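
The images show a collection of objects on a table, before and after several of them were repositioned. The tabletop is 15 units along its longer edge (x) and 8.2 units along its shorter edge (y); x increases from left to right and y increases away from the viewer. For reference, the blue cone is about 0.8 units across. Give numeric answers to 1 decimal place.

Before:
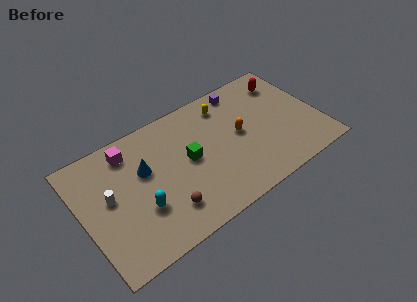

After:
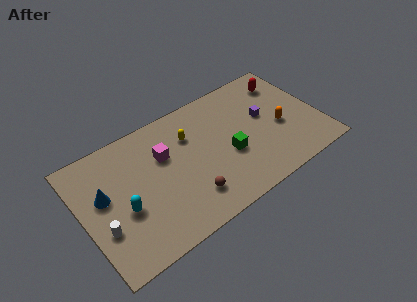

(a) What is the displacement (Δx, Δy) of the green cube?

(2.4, -1.0)

The green cube was at about (6.7, 4.3) and moved to about (9.1, 3.3).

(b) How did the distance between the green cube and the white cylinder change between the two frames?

+3.1

They were about 5.0 units apart before and 8.1 after — 3.1 units further apart.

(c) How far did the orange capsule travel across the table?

2.6

From (10.0, 4.3) to (12.5, 3.5), the orange capsule covered √(2.5² + 0.8²) ≈ 2.6 units.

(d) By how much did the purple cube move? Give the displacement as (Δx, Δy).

(1.0, -2.5)

The purple cube started near (10.7, 7.2) and ended near (11.7, 4.7).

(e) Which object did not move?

the red capsule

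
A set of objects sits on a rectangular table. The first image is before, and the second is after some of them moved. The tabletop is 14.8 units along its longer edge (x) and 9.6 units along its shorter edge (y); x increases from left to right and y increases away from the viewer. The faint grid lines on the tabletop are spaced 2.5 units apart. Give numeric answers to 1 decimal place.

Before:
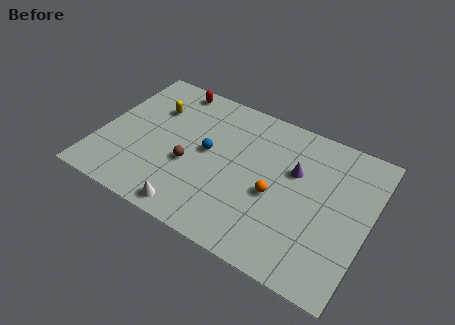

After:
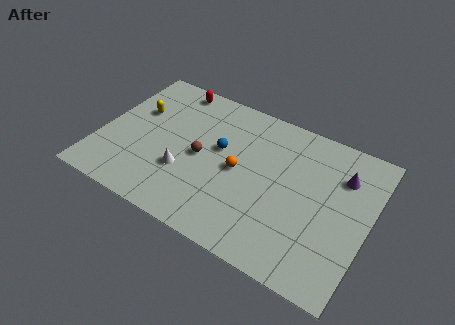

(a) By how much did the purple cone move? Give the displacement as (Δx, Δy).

(2.5, 0.9)

The purple cone was at about (10.6, 6.1) and moved to about (13.1, 7.0).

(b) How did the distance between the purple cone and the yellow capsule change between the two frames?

+3.4

The distance was about 8.0 in the first image and 11.4 in the second, so they moved 3.4 units further apart.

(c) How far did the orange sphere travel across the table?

2.2

From (9.8, 4.1) to (7.7, 4.7), the orange sphere covered √(2.1² + 0.6²) ≈ 2.2 units.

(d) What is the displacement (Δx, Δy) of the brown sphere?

(0.5, 0.8)

From the two frames, the brown sphere sits at roughly (5.1, 3.8) before and (5.6, 4.6) after.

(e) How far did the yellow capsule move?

1.1

The yellow capsule was near (2.6, 6.7) before and (1.7, 6.1) after, so it travelled √(0.9² + 0.6²) ≈ 1.1 units.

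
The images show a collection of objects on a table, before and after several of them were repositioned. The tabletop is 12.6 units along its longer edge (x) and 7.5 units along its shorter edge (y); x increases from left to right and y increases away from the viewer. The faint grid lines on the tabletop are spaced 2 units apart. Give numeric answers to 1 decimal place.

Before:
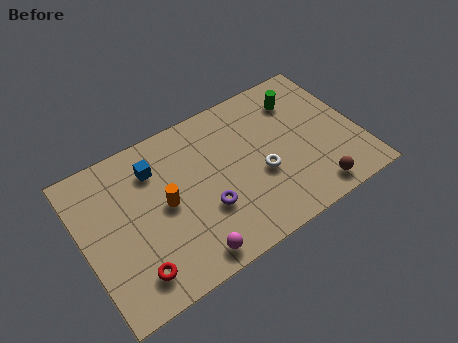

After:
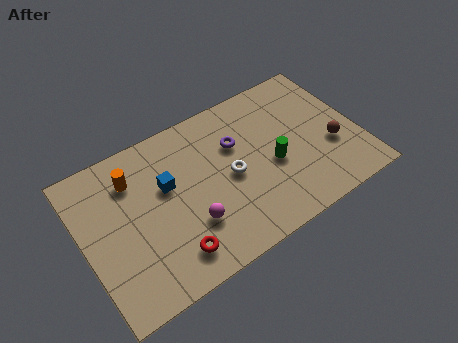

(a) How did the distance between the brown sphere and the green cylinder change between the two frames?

-2.1

The distance was about 4.8 in the first image and 2.7 in the second, so they moved 2.1 units closer together.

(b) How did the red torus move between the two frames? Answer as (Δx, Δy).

(1.7, 0.0)

From the two frames, the red torus sits at roughly (1.9, 1.4) before and (3.6, 1.4) after.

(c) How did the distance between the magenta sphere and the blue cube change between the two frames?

-2.5

Before: roughly 4.9 units apart; after: 2.4. That's 2.5 units closer together.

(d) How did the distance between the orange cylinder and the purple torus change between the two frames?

+2.7

Before: roughly 2.1 units apart; after: 4.8. That's 2.7 units further apart.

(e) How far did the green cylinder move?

3.1

The green cylinder was near (10.3, 5.8) before and (8.6, 3.2) after, so it travelled √(1.7² + 2.6²) ≈ 3.1 units.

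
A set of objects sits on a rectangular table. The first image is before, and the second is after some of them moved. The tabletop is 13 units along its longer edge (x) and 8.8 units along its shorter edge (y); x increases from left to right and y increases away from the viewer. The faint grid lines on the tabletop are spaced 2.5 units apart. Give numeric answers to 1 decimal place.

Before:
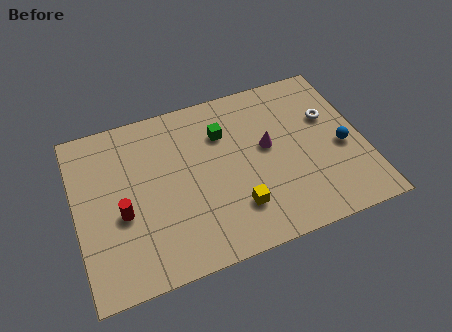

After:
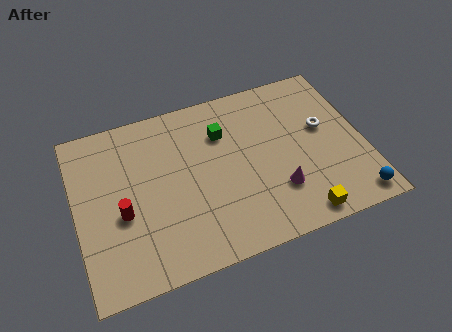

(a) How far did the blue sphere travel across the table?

2.8

The blue sphere moved from about (12.0, 3.8) to (12.2, 1.0), a distance of √(0.2² + 2.8²) ≈ 2.8.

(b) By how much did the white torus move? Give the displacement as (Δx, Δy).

(-0.3, -0.5)

The white torus was at about (11.6, 5.6) and moved to about (11.3, 5.1).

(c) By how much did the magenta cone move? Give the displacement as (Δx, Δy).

(0.2, -2.4)

From the two frames, the magenta cone sits at roughly (8.7, 4.9) before and (8.9, 2.5) after.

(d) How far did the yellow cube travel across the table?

3.0

The yellow cube moved from about (7.0, 2.2) to (9.7, 0.9), a distance of √(2.7² + 1.3²) ≈ 3.0.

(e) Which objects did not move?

the red cylinder and the green cube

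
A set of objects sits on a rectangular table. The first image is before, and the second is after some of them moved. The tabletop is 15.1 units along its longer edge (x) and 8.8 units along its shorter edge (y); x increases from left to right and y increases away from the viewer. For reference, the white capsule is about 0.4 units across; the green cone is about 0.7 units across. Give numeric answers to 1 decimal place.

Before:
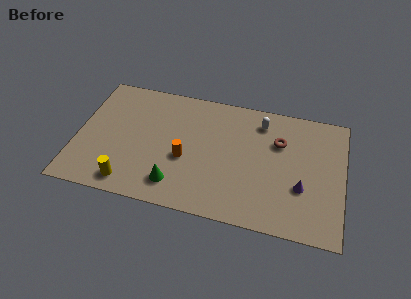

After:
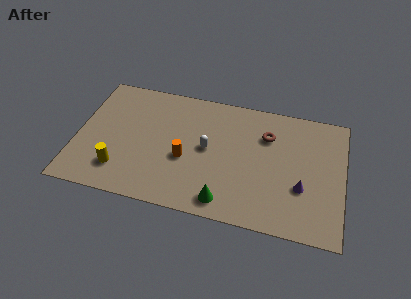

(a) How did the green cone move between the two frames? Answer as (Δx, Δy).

(2.8, -0.5)

The green cone started near (5.8, 1.7) and ended near (8.6, 1.2).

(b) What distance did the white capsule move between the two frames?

3.9

From (10.3, 7.2) to (7.4, 4.6), the white capsule covered √(2.9² + 2.6²) ≈ 3.9 units.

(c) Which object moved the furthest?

the white capsule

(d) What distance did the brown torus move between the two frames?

0.8

The brown torus was near (11.4, 6.0) before and (10.7, 6.3) after, so it travelled √(0.7² + 0.3²) ≈ 0.8 units.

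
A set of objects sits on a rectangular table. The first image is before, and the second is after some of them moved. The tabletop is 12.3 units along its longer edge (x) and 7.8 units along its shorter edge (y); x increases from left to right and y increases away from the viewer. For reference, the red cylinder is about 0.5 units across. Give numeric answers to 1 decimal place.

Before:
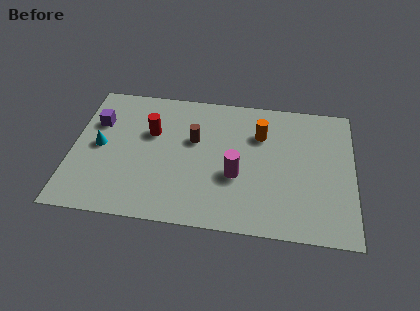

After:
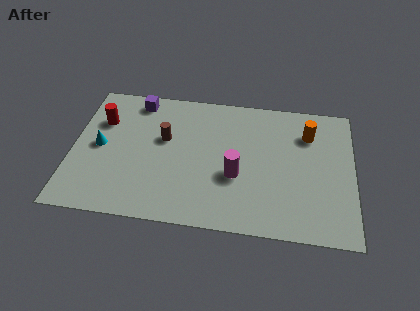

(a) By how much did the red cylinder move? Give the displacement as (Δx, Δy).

(-2.2, 0.4)

The red cylinder started near (3.4, 5.0) and ended near (1.2, 5.4).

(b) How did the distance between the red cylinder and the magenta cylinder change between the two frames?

+2.2

Before: roughly 4.3 units apart; after: 6.5. That's 2.2 units further apart.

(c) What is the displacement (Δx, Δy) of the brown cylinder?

(-1.3, -0.1)

The brown cylinder started near (5.3, 4.8) and ended near (4.0, 4.7).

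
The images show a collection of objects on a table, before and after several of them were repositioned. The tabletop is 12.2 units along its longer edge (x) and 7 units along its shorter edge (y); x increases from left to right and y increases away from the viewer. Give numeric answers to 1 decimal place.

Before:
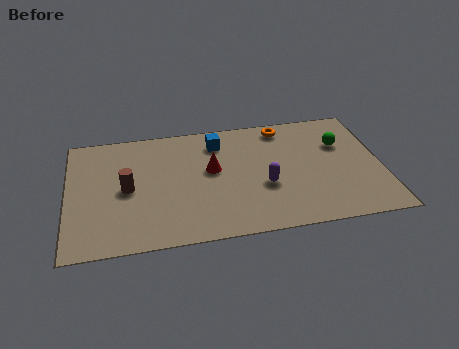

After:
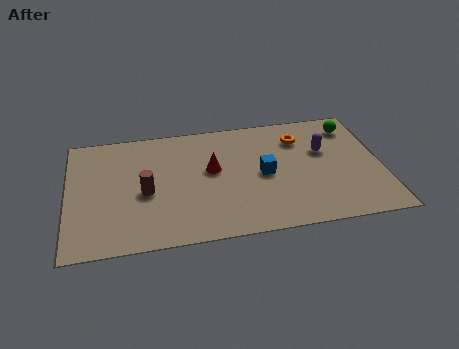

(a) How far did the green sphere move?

1.1

The green sphere moved from about (10.7, 4.7) to (11.2, 5.7), a distance of √(0.5² + 1.0²) ≈ 1.1.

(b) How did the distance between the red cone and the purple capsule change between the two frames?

+2.0

Before: roughly 2.4 units apart; after: 4.4. That's 2.0 units further apart.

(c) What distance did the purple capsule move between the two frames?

2.9

The purple capsule moved from about (7.6, 2.7) to (10.0, 4.4), a distance of √(2.4² + 1.7²) ≈ 2.9.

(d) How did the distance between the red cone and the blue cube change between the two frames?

+0.5

They were about 1.6 units apart before and 2.1 after — 0.5 units further apart.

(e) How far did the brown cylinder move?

0.8

The brown cylinder was near (2.3, 3.4) before and (3.0, 3.1) after, so it travelled √(0.7² + 0.3²) ≈ 0.8 units.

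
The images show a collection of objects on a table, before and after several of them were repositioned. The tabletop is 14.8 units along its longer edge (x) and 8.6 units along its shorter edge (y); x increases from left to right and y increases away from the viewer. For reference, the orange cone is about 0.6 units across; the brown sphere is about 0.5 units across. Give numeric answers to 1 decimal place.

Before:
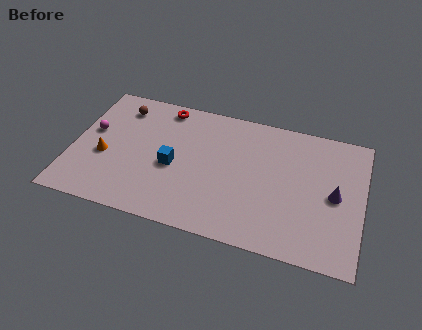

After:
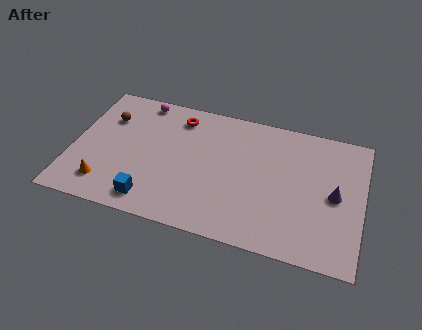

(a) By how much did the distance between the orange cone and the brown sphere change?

+0.9

They were about 3.5 units apart before and 4.4 after — 0.9 units further apart.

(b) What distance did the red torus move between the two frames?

0.9

From (4.4, 7.6) to (5.2, 7.1), the red torus covered √(0.8² + 0.5²) ≈ 0.9 units.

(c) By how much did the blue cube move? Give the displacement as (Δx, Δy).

(-0.9, -2.5)

The blue cube started near (5.2, 3.8) and ended near (4.3, 1.3).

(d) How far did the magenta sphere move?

3.5

The magenta sphere moved from about (0.9, 5.0) to (3.2, 7.7), a distance of √(2.3² + 2.7²) ≈ 3.5.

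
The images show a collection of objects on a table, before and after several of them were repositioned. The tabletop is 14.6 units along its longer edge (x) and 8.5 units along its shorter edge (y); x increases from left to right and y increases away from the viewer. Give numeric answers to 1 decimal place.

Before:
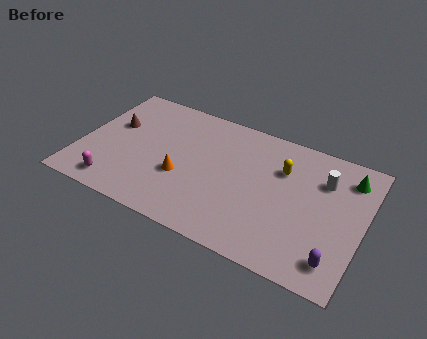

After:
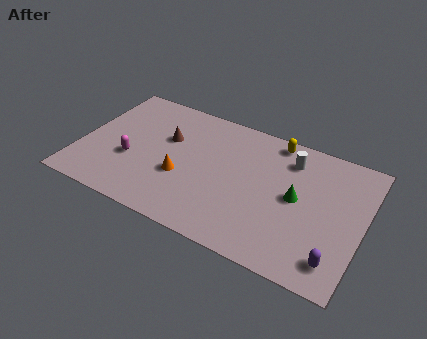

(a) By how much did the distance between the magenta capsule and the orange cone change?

-1.1

They were about 3.8 units apart before and 2.7 after — 1.1 units closer together.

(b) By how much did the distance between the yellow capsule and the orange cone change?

+0.6

They were about 5.6 units apart before and 6.2 after — 0.6 units further apart.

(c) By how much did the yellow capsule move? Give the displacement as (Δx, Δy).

(-0.6, 1.7)

The yellow capsule was at about (10.3, 5.9) and moved to about (9.7, 7.6).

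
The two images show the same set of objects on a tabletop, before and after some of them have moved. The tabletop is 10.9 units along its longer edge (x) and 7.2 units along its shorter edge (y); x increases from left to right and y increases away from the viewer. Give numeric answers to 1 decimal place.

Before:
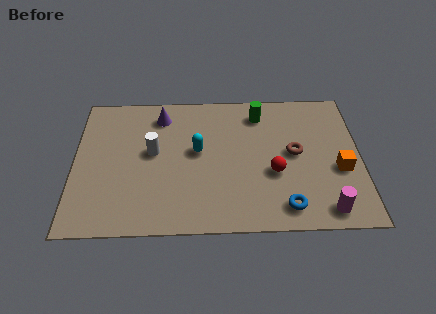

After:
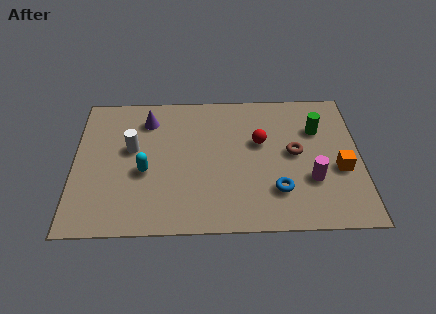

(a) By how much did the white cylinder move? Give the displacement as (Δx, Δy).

(-0.8, 0.2)

From the two frames, the white cylinder sits at roughly (3.0, 4.0) before and (2.2, 4.2) after.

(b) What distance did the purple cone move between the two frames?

0.5

From (3.3, 5.9) to (2.8, 5.7), the purple cone covered √(0.5² + 0.2²) ≈ 0.5 units.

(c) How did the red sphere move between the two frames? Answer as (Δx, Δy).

(-0.5, 1.6)

From the two frames, the red sphere sits at roughly (7.6, 2.8) before and (7.1, 4.4) after.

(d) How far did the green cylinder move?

2.4

From (7.1, 5.9) to (9.3, 5.0), the green cylinder covered √(2.2² + 0.9²) ≈ 2.4 units.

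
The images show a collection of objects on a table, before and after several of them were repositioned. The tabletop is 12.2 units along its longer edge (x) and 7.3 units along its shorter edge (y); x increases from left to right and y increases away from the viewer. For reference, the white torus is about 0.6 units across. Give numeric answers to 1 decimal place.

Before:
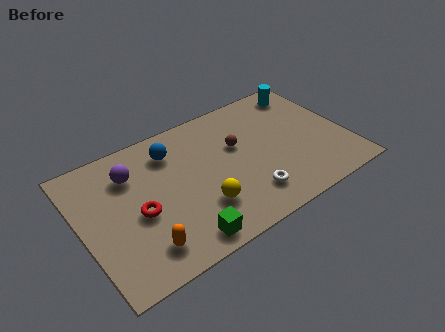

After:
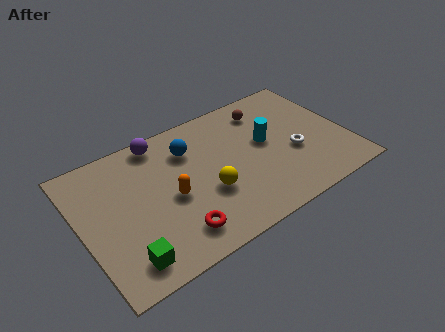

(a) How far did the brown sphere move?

2.1

The brown sphere was near (7.3, 4.5) before and (8.9, 5.9) after, so it travelled √(1.6² + 1.4²) ≈ 2.1 units.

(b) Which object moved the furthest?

the cyan cylinder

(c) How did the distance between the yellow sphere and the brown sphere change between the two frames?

+1.4

Before: roughly 3.2 units apart; after: 4.6. That's 1.4 units further apart.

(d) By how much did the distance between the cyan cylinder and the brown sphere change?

-2.2

Before: roughly 4.0 units apart; after: 1.8. That's 2.2 units closer together.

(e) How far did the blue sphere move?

0.9

From (4.4, 5.7) to (5.2, 5.4), the blue sphere covered √(0.8² + 0.3²) ≈ 0.9 units.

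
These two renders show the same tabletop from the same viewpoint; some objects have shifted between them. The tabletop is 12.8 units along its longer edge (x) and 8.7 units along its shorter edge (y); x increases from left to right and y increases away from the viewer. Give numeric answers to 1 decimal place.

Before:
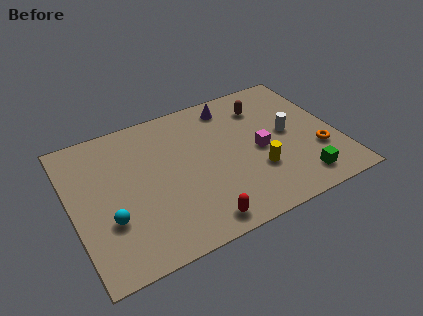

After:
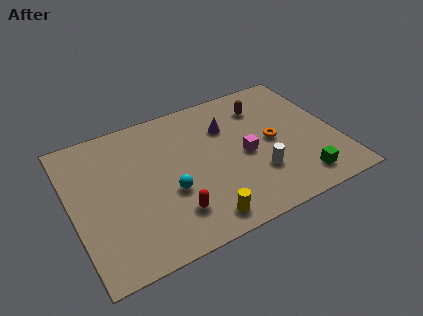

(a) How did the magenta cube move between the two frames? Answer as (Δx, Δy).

(-0.7, 0.0)

The magenta cube was at about (9.0, 4.0) and moved to about (8.3, 4.0).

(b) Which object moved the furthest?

the yellow cylinder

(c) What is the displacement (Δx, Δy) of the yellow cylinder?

(-3.0, -1.7)

The yellow cylinder was at about (8.7, 2.8) and moved to about (5.7, 1.1).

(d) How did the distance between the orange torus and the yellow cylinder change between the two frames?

+2.1

The distance was about 3.0 in the first image and 5.1 in the second, so they moved 2.1 units further apart.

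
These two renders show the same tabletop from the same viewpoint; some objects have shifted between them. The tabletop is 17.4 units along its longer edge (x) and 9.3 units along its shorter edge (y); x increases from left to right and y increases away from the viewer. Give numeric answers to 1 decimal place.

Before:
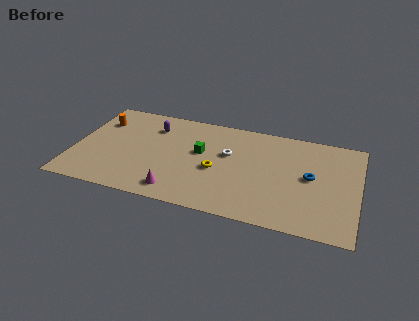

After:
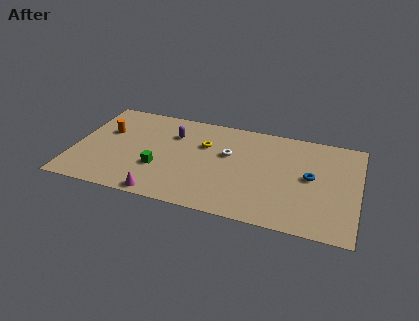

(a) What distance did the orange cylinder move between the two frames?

1.0

The orange cylinder moved from about (1.3, 6.8) to (1.8, 5.9), a distance of √(0.5² + 0.9²) ≈ 1.0.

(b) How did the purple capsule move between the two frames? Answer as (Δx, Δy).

(1.3, -0.4)

The purple capsule started near (4.6, 7.1) and ended near (5.9, 6.7).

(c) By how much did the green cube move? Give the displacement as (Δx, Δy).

(-2.4, -2.2)

The green cube was at about (7.7, 5.4) and moved to about (5.3, 3.2).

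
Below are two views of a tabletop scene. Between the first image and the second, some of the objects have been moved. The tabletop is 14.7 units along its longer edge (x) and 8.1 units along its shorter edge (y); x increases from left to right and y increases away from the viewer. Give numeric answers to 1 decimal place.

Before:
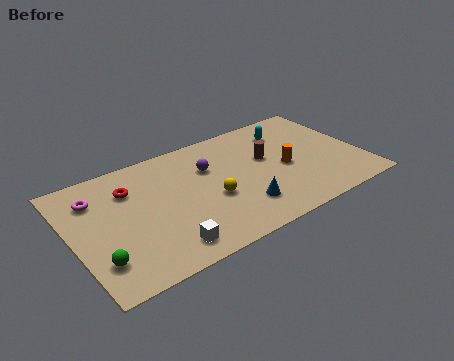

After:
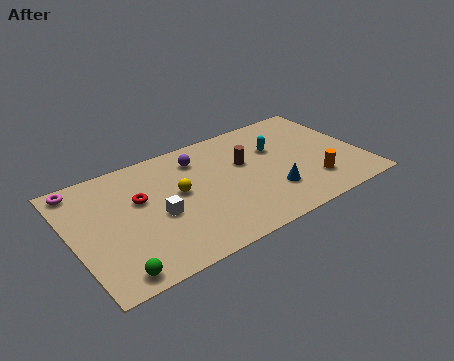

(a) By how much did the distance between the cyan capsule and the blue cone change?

-2.3

Before: roughly 5.4 units apart; after: 3.1. That's 2.3 units closer together.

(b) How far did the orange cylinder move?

2.0

From (10.8, 3.7) to (11.9, 2.0), the orange cylinder covered √(1.1² + 1.7²) ≈ 2.0 units.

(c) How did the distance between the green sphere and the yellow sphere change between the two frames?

-0.8

Before: roughly 6.0 units apart; after: 5.2. That's 0.8 units closer together.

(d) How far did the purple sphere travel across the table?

1.0

The purple sphere was near (7.1, 5.5) before and (6.7, 6.4) after, so it travelled √(0.4² + 0.9²) ≈ 1.0 units.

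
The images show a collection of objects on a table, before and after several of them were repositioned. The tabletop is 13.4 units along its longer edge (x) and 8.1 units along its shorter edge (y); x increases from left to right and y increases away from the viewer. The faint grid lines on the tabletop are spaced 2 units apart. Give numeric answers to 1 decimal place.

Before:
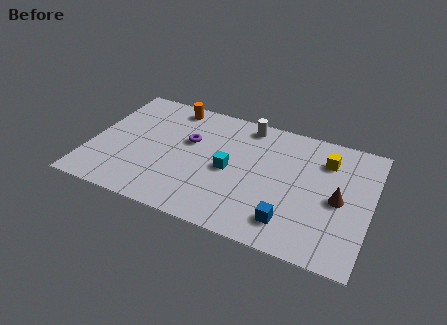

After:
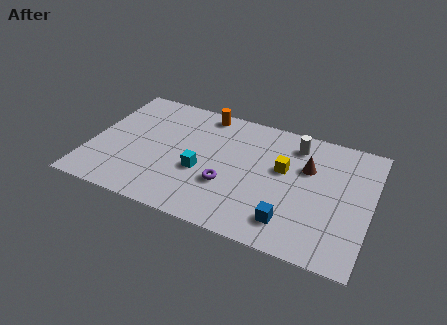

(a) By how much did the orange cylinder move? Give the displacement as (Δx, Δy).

(1.6, 0.1)

The orange cylinder was at about (3.5, 7.1) and moved to about (5.1, 7.2).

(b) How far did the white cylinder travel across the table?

2.5

The white cylinder moved from about (7.2, 7.1) to (9.6, 6.6), a distance of √(2.4² + 0.5²) ≈ 2.5.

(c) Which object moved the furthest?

the purple torus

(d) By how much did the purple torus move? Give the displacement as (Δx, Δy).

(2.1, -2.2)

From the two frames, the purple torus sits at roughly (4.6, 5.0) before and (6.7, 2.8) after.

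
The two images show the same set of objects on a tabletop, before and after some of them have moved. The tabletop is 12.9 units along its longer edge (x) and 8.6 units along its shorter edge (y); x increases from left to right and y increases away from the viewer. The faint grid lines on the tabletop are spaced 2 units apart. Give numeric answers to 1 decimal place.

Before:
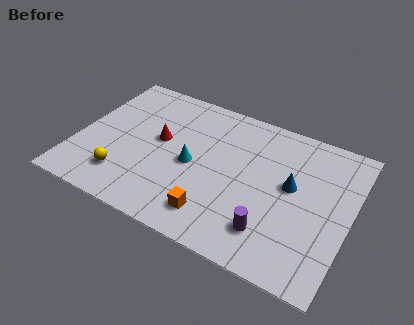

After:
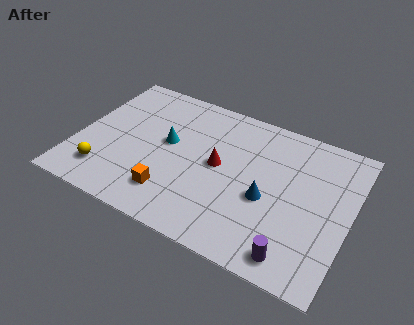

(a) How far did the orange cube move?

2.1

The orange cube moved from about (6.9, 1.6) to (4.8, 1.9), a distance of √(2.1² + 0.3²) ≈ 2.1.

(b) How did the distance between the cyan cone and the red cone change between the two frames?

+0.6

Before: roughly 1.9 units apart; after: 2.5. That's 0.6 units further apart.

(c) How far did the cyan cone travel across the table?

1.5

From (5.5, 4.0) to (4.2, 4.8), the cyan cone covered √(1.3² + 0.8²) ≈ 1.5 units.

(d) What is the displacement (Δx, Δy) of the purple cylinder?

(1.2, -0.8)

The purple cylinder was at about (9.5, 1.9) and moved to about (10.7, 1.1).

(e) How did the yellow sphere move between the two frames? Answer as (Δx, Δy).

(-0.9, -0.1)

The yellow sphere was at about (2.5, 1.9) and moved to about (1.6, 1.8).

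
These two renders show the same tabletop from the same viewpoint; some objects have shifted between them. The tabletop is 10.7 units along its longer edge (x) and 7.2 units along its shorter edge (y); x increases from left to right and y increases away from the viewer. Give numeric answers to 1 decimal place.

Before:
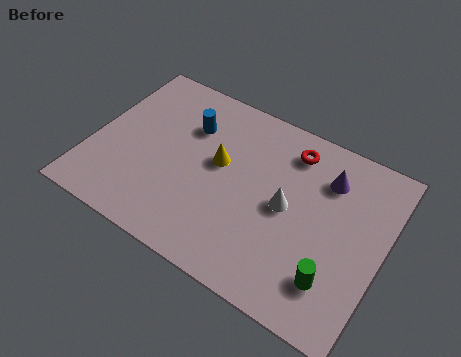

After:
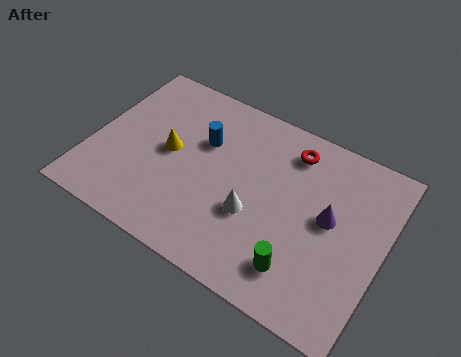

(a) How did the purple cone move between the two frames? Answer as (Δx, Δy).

(0.3, -1.5)

From the two frames, the purple cone sits at roughly (8.4, 5.4) before and (8.7, 3.9) after.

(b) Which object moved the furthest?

the yellow cone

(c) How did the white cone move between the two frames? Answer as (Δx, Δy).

(-1.1, -0.9)

The white cone started near (7.2, 3.6) and ended near (6.1, 2.7).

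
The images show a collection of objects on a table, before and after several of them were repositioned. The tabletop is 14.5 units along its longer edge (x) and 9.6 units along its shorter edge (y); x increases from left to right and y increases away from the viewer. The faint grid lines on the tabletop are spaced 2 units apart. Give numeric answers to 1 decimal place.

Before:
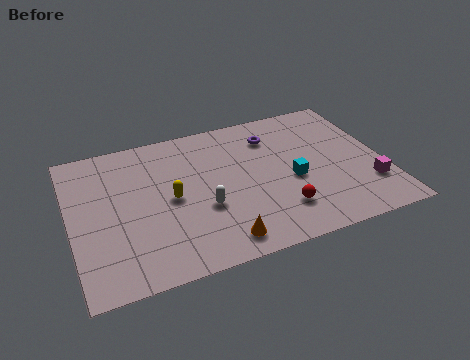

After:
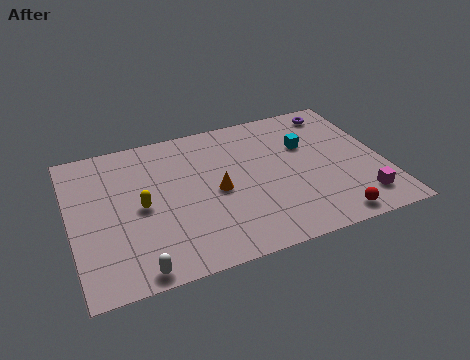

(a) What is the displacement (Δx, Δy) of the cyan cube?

(0.9, 2.2)

The cyan cube was at about (10.2, 4.1) and moved to about (11.1, 6.3).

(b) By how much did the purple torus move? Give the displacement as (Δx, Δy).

(3.2, 0.9)

From the two frames, the purple torus sits at roughly (9.6, 7.4) before and (12.8, 8.3) after.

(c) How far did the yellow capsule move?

1.4

From (4.6, 4.7) to (3.2, 4.6), the yellow capsule covered √(1.4² + 0.1²) ≈ 1.4 units.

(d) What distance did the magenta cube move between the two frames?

0.9

The magenta cube moved from about (13.6, 2.6) to (13.1, 1.8), a distance of √(0.5² + 0.8²) ≈ 0.9.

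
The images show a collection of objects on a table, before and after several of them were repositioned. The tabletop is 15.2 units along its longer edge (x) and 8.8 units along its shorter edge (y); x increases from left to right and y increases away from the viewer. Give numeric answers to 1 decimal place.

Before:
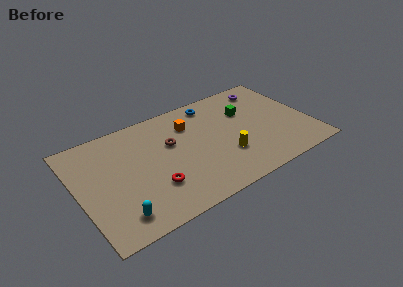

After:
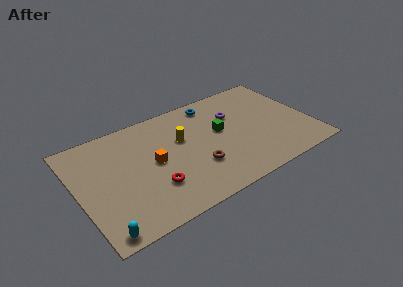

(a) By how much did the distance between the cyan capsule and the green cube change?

-0.8

The distance was about 10.2 in the first image and 9.4 in the second, so they moved 0.8 units closer together.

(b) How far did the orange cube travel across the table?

3.4

The orange cube was near (7.6, 6.5) before and (4.9, 4.5) after, so it travelled √(2.7² + 2.0²) ≈ 3.4 units.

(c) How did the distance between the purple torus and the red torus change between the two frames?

-2.9

They were about 9.7 units apart before and 6.8 after — 2.9 units closer together.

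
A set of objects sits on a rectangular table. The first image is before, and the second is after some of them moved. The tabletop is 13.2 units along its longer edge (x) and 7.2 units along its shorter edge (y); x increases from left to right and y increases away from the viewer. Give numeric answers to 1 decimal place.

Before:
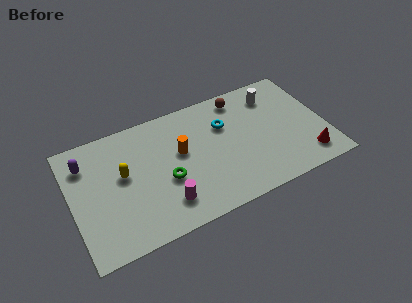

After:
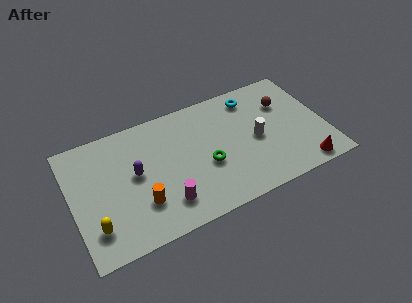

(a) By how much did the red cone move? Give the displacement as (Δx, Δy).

(-0.3, -0.5)

The red cone started near (12.0, 1.3) and ended near (11.7, 0.8).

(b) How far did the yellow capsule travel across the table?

2.9

The yellow capsule moved from about (2.7, 4.1) to (1.0, 1.7), a distance of √(1.7² + 2.4²) ≈ 2.9.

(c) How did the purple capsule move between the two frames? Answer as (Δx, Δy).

(2.4, -1.6)

From the two frames, the purple capsule sits at roughly (0.9, 5.5) before and (3.3, 3.9) after.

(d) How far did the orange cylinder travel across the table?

3.1

The orange cylinder moved from about (5.7, 4.2) to (3.4, 2.1), a distance of √(2.3² + 2.1²) ≈ 3.1.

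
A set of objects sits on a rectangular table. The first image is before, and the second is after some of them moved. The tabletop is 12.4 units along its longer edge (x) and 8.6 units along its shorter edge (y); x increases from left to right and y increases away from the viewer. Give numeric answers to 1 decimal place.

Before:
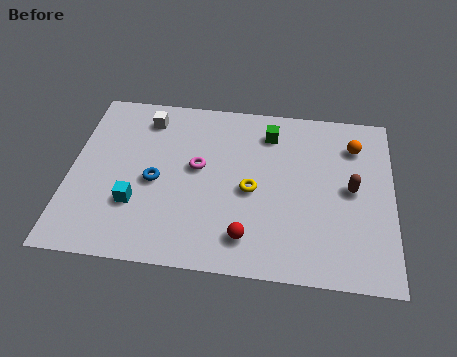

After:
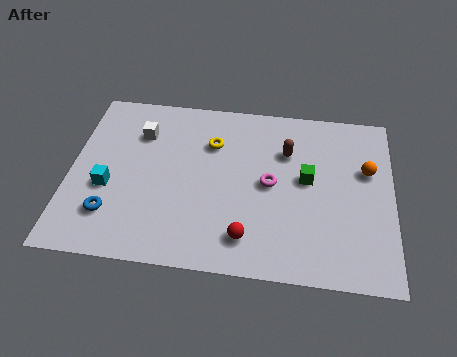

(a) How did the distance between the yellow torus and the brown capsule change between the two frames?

-0.9

They were about 3.8 units apart before and 2.9 after — 0.9 units closer together.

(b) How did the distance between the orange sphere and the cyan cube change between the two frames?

+0.9

The distance was about 9.2 in the first image and 10.1 in the second, so they moved 0.9 units further apart.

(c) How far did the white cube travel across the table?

0.8

The white cube moved from about (2.8, 7.1) to (2.6, 6.3), a distance of √(0.2² + 0.8²) ≈ 0.8.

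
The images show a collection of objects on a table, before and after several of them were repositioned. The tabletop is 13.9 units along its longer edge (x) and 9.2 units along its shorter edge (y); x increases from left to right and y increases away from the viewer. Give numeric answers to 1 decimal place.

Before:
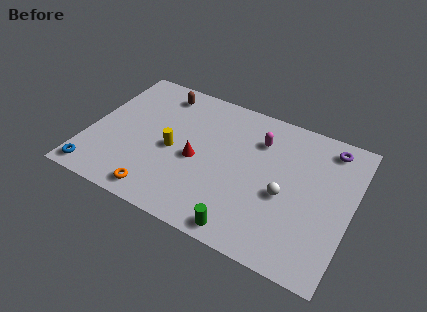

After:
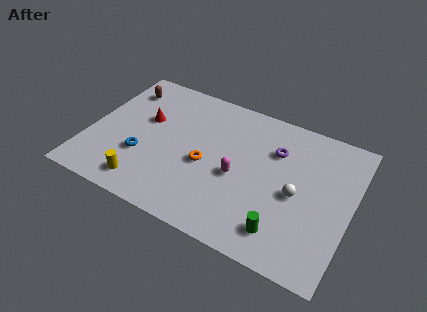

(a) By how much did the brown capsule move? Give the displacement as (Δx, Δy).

(-2.0, -0.5)

The brown capsule was at about (3.3, 7.8) and moved to about (1.3, 7.3).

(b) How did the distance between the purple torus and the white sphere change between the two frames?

-1.7

They were about 4.4 units apart before and 2.7 after — 1.7 units closer together.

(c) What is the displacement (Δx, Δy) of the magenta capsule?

(-0.8, -2.8)

The magenta capsule was at about (8.8, 6.8) and moved to about (8.0, 4.0).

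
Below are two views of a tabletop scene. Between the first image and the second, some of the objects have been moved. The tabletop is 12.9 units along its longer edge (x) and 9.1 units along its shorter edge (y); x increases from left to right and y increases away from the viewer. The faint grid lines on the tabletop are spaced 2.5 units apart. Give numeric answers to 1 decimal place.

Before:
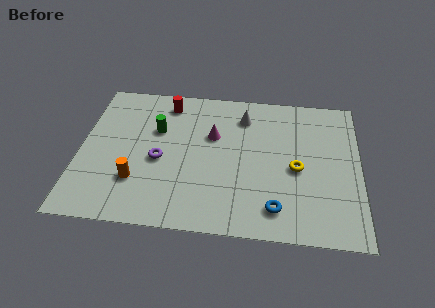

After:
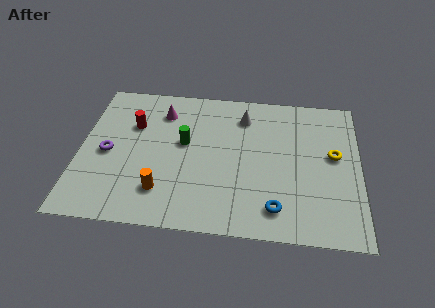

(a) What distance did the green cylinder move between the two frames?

1.5

The green cylinder moved from about (3.5, 5.9) to (4.8, 5.2), a distance of √(1.3² + 0.7²) ≈ 1.5.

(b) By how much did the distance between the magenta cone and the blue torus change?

+2.5

They were about 5.2 units apart before and 7.7 after — 2.5 units further apart.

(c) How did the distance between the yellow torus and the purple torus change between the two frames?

+4.1

The distance was about 6.3 in the first image and 10.4 in the second, so they moved 4.1 units further apart.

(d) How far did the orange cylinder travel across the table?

1.3

The orange cylinder was near (2.7, 2.6) before and (3.9, 2.1) after, so it travelled √(1.2² + 0.5²) ≈ 1.3 units.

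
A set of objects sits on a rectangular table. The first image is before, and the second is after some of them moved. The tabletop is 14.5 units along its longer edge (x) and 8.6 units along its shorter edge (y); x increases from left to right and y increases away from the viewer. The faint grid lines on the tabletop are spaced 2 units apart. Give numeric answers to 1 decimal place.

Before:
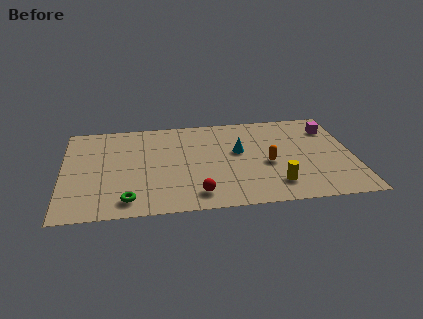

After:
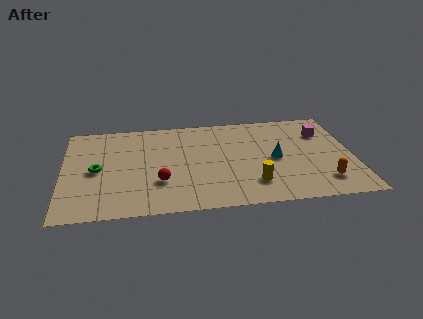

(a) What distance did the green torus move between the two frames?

3.2

The green torus was near (3.2, 1.3) before and (1.7, 4.1) after, so it travelled √(1.5² + 2.8²) ≈ 3.2 units.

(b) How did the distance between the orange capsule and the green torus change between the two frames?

+4.0

The distance was about 7.4 in the first image and 11.4 in the second, so they moved 4.0 units further apart.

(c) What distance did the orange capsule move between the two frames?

3.3

The orange capsule was near (10.2, 3.7) before and (12.9, 1.8) after, so it travelled √(2.7² + 1.9²) ≈ 3.3 units.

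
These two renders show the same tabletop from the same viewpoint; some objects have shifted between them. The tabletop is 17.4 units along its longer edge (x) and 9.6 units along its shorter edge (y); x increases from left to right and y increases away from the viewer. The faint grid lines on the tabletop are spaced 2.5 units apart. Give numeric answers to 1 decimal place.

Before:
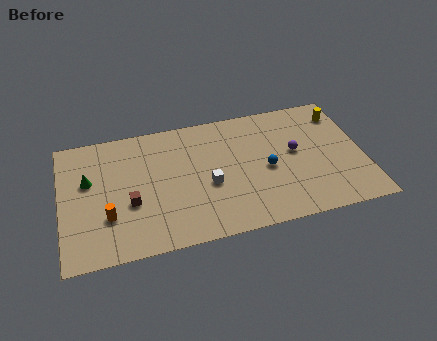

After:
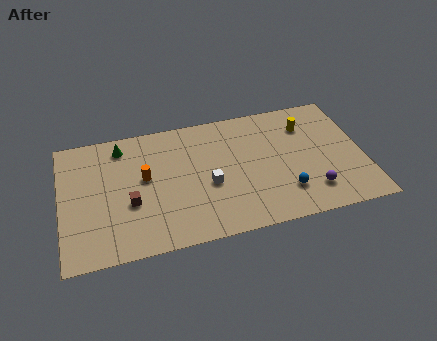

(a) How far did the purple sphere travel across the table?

3.3

The purple sphere moved from about (13.5, 5.3) to (14.2, 2.1), a distance of √(0.7² + 3.2²) ≈ 3.3.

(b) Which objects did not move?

the brown cube and the white cube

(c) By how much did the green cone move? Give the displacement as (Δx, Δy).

(2.0, 2.2)

From the two frames, the green cone sits at roughly (1.6, 5.9) before and (3.6, 8.1) after.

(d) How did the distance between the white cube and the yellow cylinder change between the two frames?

-2.1

Before: roughly 8.8 units apart; after: 6.7. That's 2.1 units closer together.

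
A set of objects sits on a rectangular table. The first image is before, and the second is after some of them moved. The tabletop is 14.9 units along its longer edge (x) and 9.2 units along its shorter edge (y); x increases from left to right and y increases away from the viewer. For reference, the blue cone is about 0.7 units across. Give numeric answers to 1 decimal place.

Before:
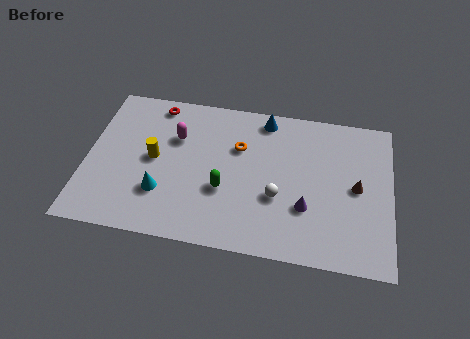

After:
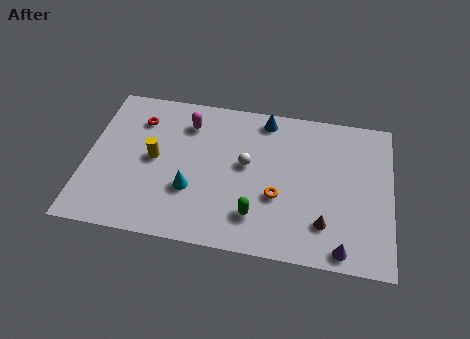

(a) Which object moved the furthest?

the orange torus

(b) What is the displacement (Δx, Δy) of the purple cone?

(1.8, -2.1)

The purple cone was at about (10.8, 3.0) and moved to about (12.6, 0.9).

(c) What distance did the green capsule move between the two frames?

2.1

The green capsule moved from about (6.8, 3.4) to (8.4, 2.1), a distance of √(1.6² + 1.3²) ≈ 2.1.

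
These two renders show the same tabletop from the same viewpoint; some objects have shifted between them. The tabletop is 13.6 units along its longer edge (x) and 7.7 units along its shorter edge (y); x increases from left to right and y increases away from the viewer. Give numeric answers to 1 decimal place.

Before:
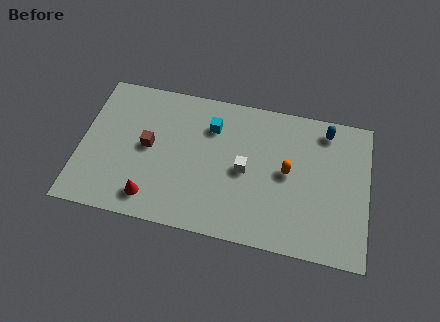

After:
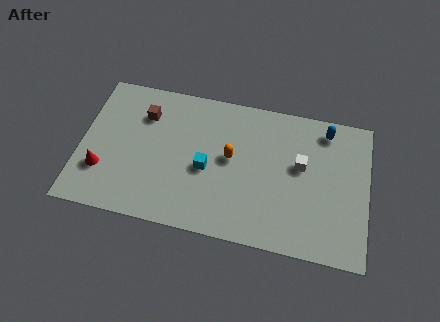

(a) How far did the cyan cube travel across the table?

2.3

From (6.1, 5.7) to (6.0, 3.4), the cyan cube covered √(0.1² + 2.3²) ≈ 2.3 units.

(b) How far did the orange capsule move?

2.7

From (9.8, 4.0) to (7.1, 4.2), the orange capsule covered √(2.7² + 0.2²) ≈ 2.7 units.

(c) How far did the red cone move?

2.6

From (3.5, 1.3) to (1.1, 2.3), the red cone covered √(2.4² + 1.0²) ≈ 2.6 units.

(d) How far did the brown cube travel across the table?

1.7

From (3.2, 4.0) to (2.9, 5.7), the brown cube covered √(0.3² + 1.7²) ≈ 1.7 units.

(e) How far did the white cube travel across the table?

2.7

The white cube moved from about (7.8, 3.7) to (10.4, 4.5), a distance of √(2.6² + 0.8²) ≈ 2.7.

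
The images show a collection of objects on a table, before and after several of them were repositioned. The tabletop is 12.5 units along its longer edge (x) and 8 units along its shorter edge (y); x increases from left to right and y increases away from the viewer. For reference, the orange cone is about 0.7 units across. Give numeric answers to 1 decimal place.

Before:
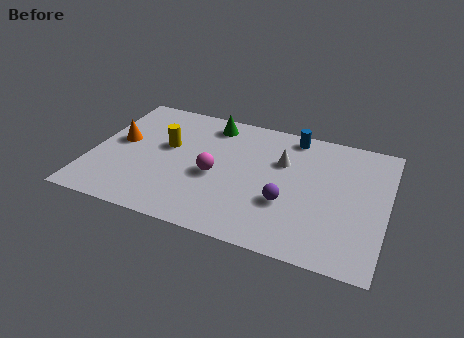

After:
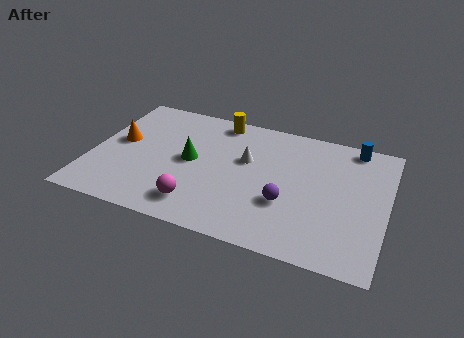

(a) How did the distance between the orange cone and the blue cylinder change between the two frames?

+2.5

The distance was about 7.7 in the first image and 10.2 in the second, so they moved 2.5 units further apart.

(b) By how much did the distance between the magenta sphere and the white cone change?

+0.6

The distance was about 3.2 in the first image and 3.8 in the second, so they moved 0.6 units further apart.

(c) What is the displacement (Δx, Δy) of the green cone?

(-0.6, -2.7)

The green cone was at about (4.8, 6.8) and moved to about (4.2, 4.1).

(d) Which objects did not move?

the orange cone and the purple sphere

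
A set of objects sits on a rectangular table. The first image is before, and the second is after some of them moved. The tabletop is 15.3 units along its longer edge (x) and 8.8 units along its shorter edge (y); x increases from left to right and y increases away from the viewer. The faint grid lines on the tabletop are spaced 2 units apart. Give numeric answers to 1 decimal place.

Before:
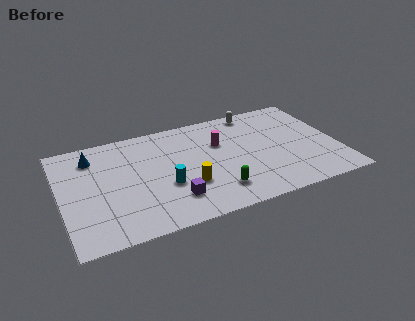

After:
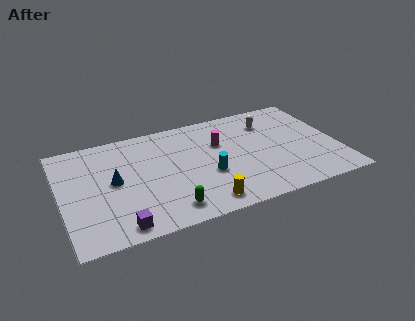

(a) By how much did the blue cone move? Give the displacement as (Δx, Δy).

(1.0, -2.4)

From the two frames, the blue cone sits at roughly (1.9, 7.0) before and (2.9, 4.6) after.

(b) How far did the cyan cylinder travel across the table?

2.4

From (5.6, 3.3) to (8.0, 3.4), the cyan cylinder covered √(2.4² + 0.1²) ≈ 2.4 units.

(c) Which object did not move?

the magenta cylinder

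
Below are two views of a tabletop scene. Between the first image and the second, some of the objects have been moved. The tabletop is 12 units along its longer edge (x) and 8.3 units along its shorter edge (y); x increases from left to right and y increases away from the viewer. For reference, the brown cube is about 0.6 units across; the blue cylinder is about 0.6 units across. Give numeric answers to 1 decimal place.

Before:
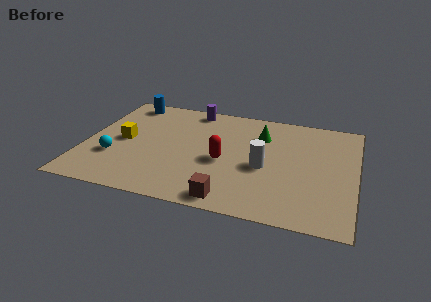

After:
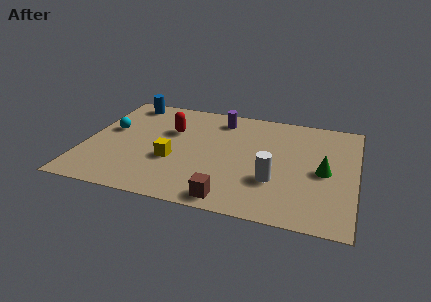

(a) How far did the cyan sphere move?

2.1

The cyan sphere moved from about (1.4, 2.7) to (1.0, 4.8), a distance of √(0.4² + 2.1²) ≈ 2.1.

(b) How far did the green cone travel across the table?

3.6

The green cone was near (7.7, 6.0) before and (10.6, 3.9) after, so it travelled √(2.9² + 2.1²) ≈ 3.6 units.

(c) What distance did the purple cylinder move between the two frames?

1.4

The purple cylinder moved from about (4.5, 7.4) to (5.8, 6.9), a distance of √(1.3² + 0.5²) ≈ 1.4.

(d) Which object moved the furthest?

the green cone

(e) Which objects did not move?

the brown cube and the blue cylinder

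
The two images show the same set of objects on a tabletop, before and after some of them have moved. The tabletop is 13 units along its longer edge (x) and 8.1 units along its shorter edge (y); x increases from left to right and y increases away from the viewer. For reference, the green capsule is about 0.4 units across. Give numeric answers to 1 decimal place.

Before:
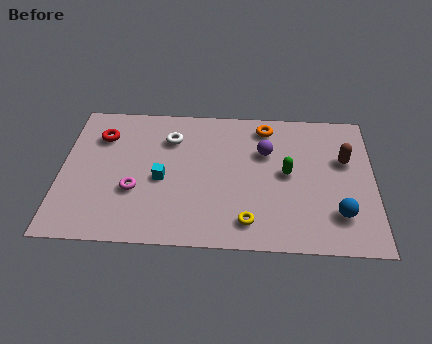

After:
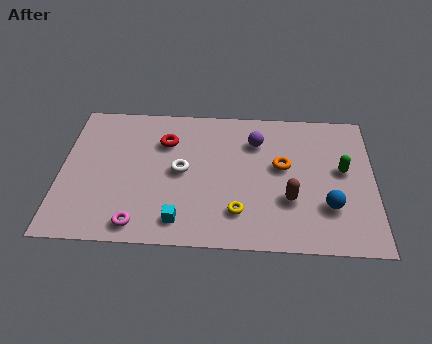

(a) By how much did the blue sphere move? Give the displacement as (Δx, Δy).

(-0.4, 0.4)

From the two frames, the blue sphere sits at roughly (11.5, 2.0) before and (11.1, 2.4) after.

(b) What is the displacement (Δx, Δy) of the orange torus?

(0.7, -2.3)

From the two frames, the orange torus sits at roughly (8.5, 6.9) before and (9.2, 4.6) after.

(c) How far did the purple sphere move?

0.7

The purple sphere was near (8.5, 5.4) before and (8.1, 6.0) after, so it travelled √(0.4² + 0.6²) ≈ 0.7 units.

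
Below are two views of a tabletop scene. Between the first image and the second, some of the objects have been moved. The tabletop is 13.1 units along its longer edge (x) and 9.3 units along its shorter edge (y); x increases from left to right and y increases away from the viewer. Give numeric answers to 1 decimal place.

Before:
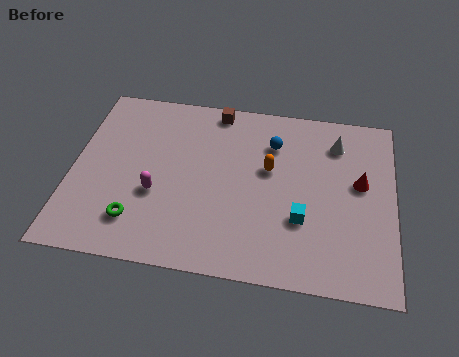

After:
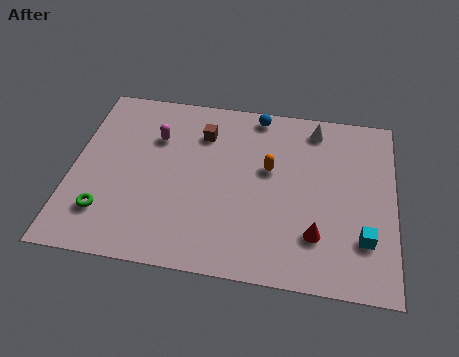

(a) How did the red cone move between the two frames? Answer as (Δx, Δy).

(-1.7, -2.9)

The red cone started near (11.7, 5.3) and ended near (10.0, 2.4).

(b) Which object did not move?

the orange capsule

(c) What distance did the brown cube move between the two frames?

1.5

The brown cube moved from about (5.7, 8.4) to (5.2, 7.0), a distance of √(0.5² + 1.4²) ≈ 1.5.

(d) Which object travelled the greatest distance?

the red cone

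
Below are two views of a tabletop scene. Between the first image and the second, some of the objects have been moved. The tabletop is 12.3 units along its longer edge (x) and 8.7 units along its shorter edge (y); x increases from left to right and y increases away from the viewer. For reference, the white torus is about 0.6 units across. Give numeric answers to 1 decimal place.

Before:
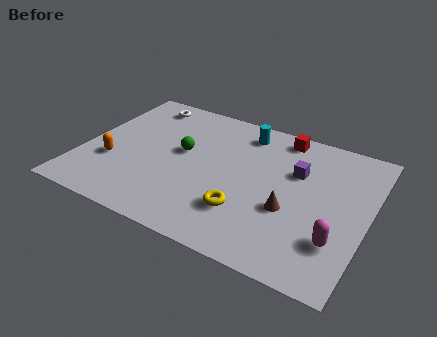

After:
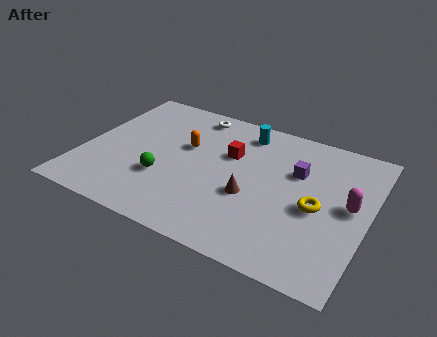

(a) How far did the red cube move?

2.9

The red cube was near (8.2, 7.7) before and (6.2, 5.6) after, so it travelled √(2.0² + 2.1²) ≈ 2.9 units.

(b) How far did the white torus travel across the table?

2.3

From (2.0, 7.5) to (4.3, 7.6), the white torus covered √(2.3² + 0.1²) ≈ 2.3 units.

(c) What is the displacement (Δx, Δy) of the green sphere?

(-0.5, -2.0)

The green sphere started near (4.2, 4.9) and ended near (3.7, 2.9).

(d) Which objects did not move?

the purple cube and the cyan cylinder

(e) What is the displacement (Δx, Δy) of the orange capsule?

(2.9, 2.3)

The orange capsule started near (1.4, 3.0) and ended near (4.3, 5.3).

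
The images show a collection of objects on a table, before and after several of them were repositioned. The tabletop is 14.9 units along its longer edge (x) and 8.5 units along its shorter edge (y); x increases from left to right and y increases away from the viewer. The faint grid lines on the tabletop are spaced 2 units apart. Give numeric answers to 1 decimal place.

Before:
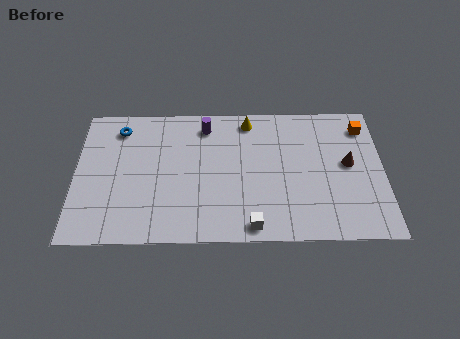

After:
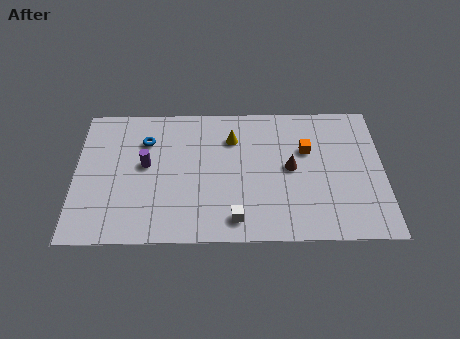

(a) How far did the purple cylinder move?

3.8

The purple cylinder was near (6.3, 7.1) before and (3.4, 4.7) after, so it travelled √(2.9² + 2.4²) ≈ 3.8 units.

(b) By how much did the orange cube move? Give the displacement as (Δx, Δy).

(-2.8, -1.4)

The orange cube was at about (14.0, 6.9) and moved to about (11.2, 5.5).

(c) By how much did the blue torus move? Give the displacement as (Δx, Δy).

(1.3, -0.8)

The blue torus started near (2.1, 7.0) and ended near (3.4, 6.2).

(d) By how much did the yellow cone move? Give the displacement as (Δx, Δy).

(-0.8, -1.1)

The yellow cone was at about (8.4, 7.4) and moved to about (7.6, 6.3).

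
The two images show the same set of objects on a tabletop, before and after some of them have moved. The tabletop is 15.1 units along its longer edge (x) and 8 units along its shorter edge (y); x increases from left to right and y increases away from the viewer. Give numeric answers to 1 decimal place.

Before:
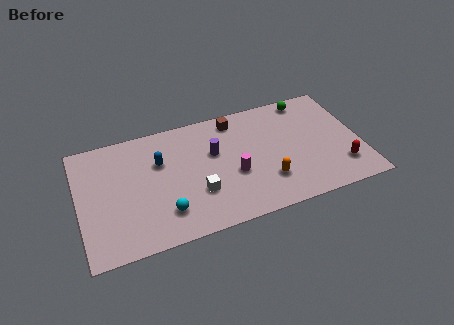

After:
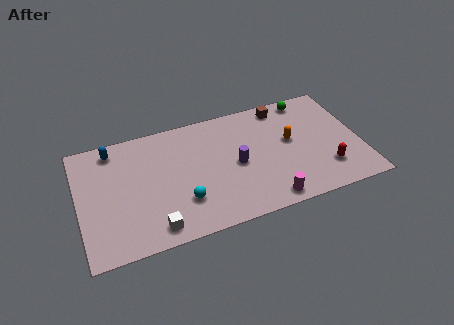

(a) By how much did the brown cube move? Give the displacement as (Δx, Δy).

(2.6, 0.1)

From the two frames, the brown cube sits at roughly (8.6, 6.9) before and (11.2, 7.0) after.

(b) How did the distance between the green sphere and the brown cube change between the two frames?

-2.6

They were about 4.0 units apart before and 1.4 after — 2.6 units closer together.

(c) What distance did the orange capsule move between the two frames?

2.7

The orange capsule was near (9.9, 2.2) before and (11.4, 4.5) after, so it travelled √(1.5² + 2.3²) ≈ 2.7 units.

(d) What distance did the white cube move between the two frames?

2.8

The white cube was near (6.2, 2.6) before and (3.8, 1.1) after, so it travelled √(2.4² + 1.5²) ≈ 2.8 units.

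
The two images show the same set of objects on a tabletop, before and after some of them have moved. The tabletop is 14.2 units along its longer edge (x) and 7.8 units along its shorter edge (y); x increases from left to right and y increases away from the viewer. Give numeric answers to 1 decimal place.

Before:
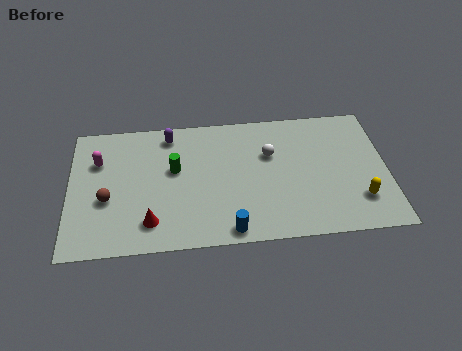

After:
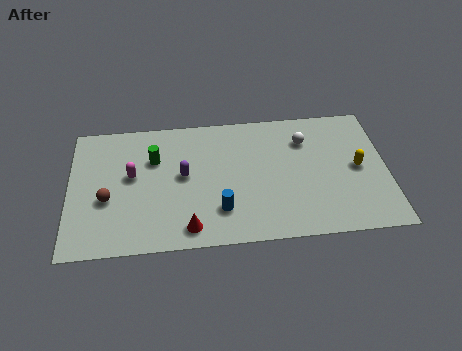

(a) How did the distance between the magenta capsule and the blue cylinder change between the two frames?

-2.8

Before: roughly 7.4 units apart; after: 4.6. That's 2.8 units closer together.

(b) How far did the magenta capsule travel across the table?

1.8

The magenta capsule was near (1.3, 5.4) before and (2.8, 4.4) after, so it travelled √(1.5² + 1.0²) ≈ 1.8 units.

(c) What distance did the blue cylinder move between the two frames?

1.3

From (7.1, 0.8) to (6.7, 2.0), the blue cylinder covered √(0.4² + 1.2²) ≈ 1.3 units.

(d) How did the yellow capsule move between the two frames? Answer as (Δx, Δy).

(0.0, 1.9)

From the two frames, the yellow capsule sits at roughly (12.9, 2.0) before and (12.9, 3.9) after.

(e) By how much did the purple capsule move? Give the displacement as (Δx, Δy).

(0.6, -2.5)

From the two frames, the purple capsule sits at roughly (4.5, 6.7) before and (5.1, 4.2) after.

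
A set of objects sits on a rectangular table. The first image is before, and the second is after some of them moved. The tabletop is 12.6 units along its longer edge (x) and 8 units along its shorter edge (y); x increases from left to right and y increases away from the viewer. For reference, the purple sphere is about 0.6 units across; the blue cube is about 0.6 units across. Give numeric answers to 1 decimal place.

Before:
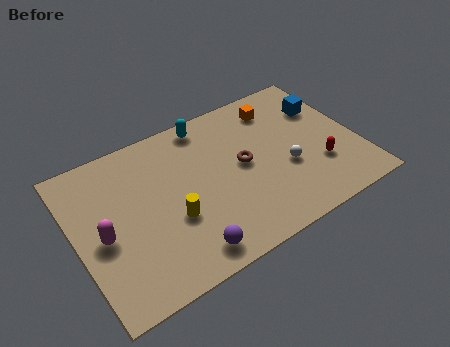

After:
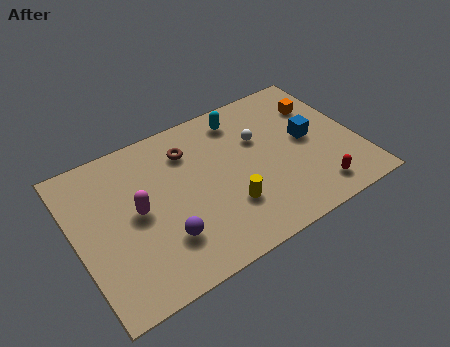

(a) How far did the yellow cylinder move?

2.5

The yellow cylinder was near (4.1, 3.0) before and (6.5, 2.4) after, so it travelled √(2.4² + 0.6²) ≈ 2.5 units.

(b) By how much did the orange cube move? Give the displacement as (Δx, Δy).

(1.8, -0.7)

The orange cube started near (9.5, 6.5) and ended near (11.3, 5.8).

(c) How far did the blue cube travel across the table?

1.7

The blue cube moved from about (11.5, 5.6) to (10.5, 4.2), a distance of √(1.0² + 1.4²) ≈ 1.7.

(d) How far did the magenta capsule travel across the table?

1.7

The magenta capsule was near (1.1, 3.6) before and (2.7, 4.1) after, so it travelled √(1.6² + 0.5²) ≈ 1.7 units.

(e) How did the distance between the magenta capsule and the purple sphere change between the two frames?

-2.0

They were about 4.1 units apart before and 2.1 after — 2.0 units closer together.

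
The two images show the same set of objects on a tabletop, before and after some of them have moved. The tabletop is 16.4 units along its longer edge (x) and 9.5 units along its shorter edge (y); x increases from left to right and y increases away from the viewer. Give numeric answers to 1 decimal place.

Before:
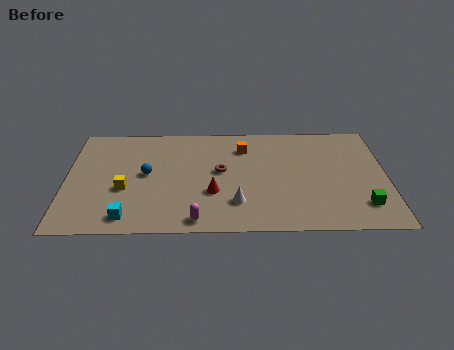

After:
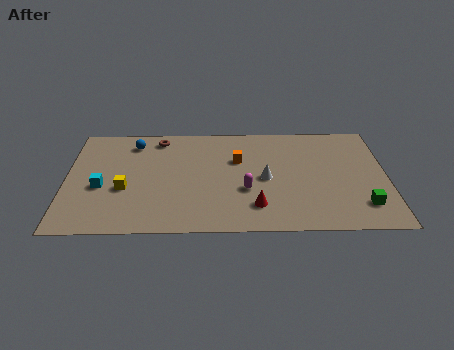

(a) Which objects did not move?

the yellow cube and the green cube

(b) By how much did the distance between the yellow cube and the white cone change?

+1.4

They were about 5.8 units apart before and 7.2 after — 1.4 units further apart.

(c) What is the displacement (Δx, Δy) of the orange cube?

(-0.3, -1.1)

The orange cube started near (9.1, 7.3) and ended near (8.8, 6.2).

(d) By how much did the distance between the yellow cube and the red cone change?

+2.4

Before: roughly 4.5 units apart; after: 6.9. That's 2.4 units further apart.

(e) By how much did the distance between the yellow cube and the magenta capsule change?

+1.6

They were about 4.6 units apart before and 6.2 after — 1.6 units further apart.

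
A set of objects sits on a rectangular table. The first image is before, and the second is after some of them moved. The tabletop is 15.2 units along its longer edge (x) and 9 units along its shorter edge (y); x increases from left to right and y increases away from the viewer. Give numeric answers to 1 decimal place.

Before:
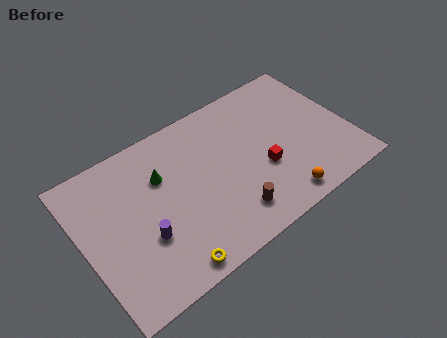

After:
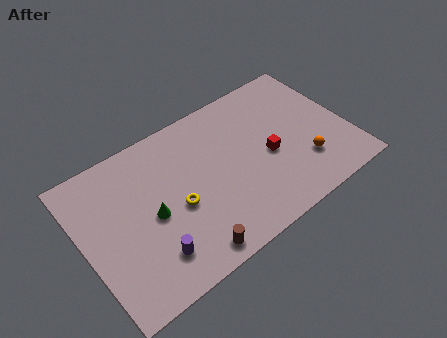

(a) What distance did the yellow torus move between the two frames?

3.2

From (4.1, 0.9) to (5.2, 3.9), the yellow torus covered √(1.1² + 3.0²) ≈ 3.2 units.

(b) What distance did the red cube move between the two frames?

0.8

The red cube was near (10.1, 3.4) before and (10.6, 4.0) after, so it travelled √(0.5² + 0.6²) ≈ 0.8 units.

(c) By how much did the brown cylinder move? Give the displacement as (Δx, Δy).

(-2.6, -0.8)

From the two frames, the brown cylinder sits at roughly (7.9, 1.8) before and (5.3, 1.0) after.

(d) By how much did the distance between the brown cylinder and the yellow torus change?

-1.0

Before: roughly 3.9 units apart; after: 2.9. That's 1.0 units closer together.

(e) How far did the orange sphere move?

2.3

The orange sphere moved from about (10.6, 1.1) to (12.4, 2.5), a distance of √(1.8² + 1.4²) ≈ 2.3.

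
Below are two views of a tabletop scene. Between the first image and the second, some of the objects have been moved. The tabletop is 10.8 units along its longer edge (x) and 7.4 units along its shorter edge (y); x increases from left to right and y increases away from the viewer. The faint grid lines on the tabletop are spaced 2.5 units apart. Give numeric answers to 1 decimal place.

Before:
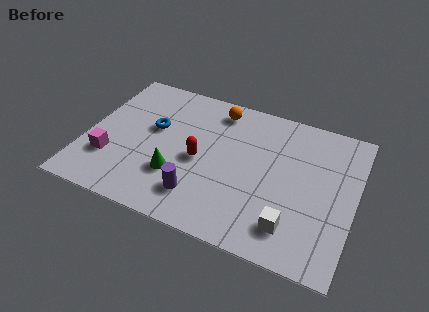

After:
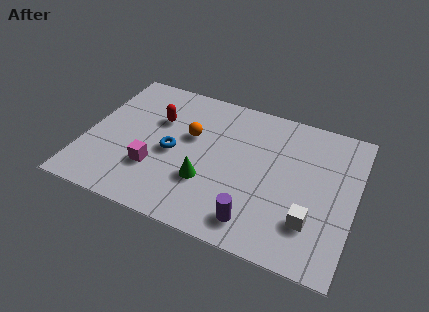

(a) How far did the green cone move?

1.2

The green cone moved from about (3.8, 2.3) to (5.0, 2.4), a distance of √(1.2² + 0.1²) ≈ 1.2.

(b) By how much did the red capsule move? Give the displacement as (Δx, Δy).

(-1.9, 1.5)

From the two frames, the red capsule sits at roughly (4.6, 3.4) before and (2.7, 4.9) after.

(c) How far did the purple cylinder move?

2.3

The purple cylinder moved from about (4.8, 1.6) to (7.1, 1.2), a distance of √(2.3² + 0.4²) ≈ 2.3.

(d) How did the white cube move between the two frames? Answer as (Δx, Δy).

(0.7, 0.5)

From the two frames, the white cube sits at roughly (8.5, 1.5) before and (9.2, 2.0) after.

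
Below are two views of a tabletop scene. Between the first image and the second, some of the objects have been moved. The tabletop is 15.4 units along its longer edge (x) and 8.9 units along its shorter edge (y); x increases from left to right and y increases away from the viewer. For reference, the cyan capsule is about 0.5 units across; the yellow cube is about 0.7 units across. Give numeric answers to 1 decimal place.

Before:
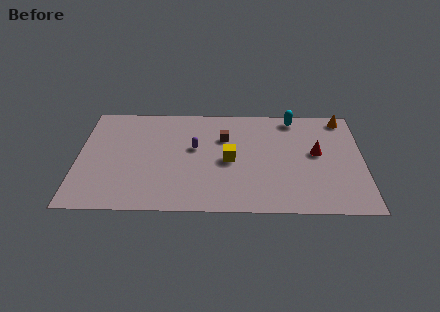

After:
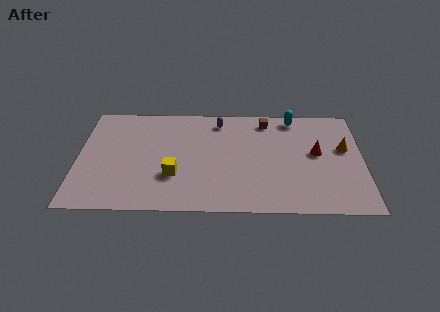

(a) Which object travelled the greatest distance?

the yellow cube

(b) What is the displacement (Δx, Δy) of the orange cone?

(0.0, -2.6)

From the two frames, the orange cone sits at roughly (14.4, 7.9) before and (14.4, 5.3) after.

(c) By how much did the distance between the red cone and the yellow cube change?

+3.2

The distance was about 4.8 in the first image and 8.0 in the second, so they moved 3.2 units further apart.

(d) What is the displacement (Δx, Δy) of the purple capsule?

(1.3, 2.3)

The purple capsule started near (6.3, 5.2) and ended near (7.6, 7.5).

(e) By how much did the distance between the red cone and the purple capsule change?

-0.7

The distance was about 6.6 in the first image and 5.9 in the second, so they moved 0.7 units closer together.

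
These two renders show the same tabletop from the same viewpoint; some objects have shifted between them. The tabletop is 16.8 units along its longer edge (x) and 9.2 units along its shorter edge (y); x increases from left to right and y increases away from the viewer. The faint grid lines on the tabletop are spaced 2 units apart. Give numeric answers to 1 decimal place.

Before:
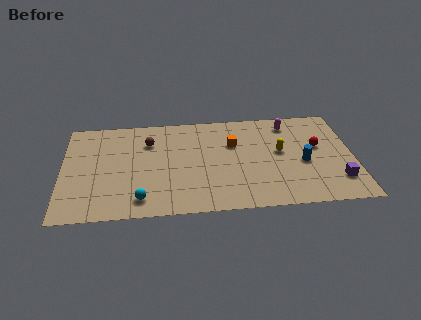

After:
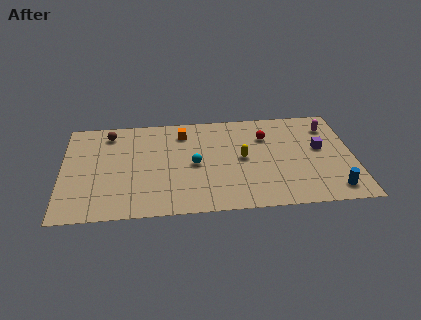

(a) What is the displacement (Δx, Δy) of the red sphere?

(-3.0, 1.2)

From the two frames, the red sphere sits at roughly (14.8, 5.4) before and (11.8, 6.6) after.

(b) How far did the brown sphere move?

2.5

The brown sphere was near (5.0, 6.7) before and (2.7, 7.7) after, so it travelled √(2.3² + 1.0²) ≈ 2.5 units.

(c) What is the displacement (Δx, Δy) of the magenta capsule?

(2.3, -0.5)

The magenta capsule was at about (13.2, 7.7) and moved to about (15.5, 7.2).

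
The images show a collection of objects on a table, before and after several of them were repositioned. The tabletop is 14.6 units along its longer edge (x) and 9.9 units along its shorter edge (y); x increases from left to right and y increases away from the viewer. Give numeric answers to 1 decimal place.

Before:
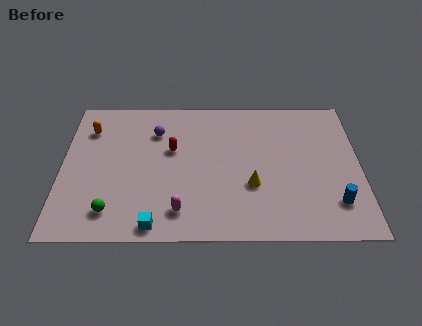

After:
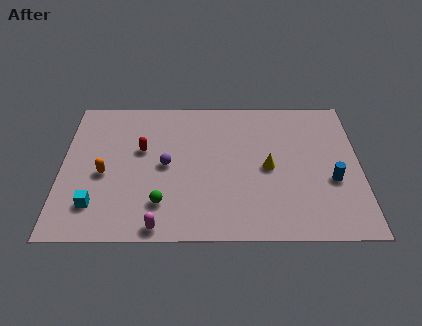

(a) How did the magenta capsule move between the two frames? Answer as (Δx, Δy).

(-1.0, -1.0)

The magenta capsule started near (5.8, 1.8) and ended near (4.8, 0.8).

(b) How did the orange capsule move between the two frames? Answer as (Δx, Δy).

(0.8, -3.2)

From the two frames, the orange capsule sits at roughly (1.3, 7.5) before and (2.1, 4.3) after.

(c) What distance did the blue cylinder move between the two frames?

1.5

The blue cylinder moved from about (13.3, 2.3) to (13.2, 3.8), a distance of √(0.1² + 1.5²) ≈ 1.5.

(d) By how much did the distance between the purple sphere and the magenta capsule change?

-1.5

Before: roughly 5.6 units apart; after: 4.1. That's 1.5 units closer together.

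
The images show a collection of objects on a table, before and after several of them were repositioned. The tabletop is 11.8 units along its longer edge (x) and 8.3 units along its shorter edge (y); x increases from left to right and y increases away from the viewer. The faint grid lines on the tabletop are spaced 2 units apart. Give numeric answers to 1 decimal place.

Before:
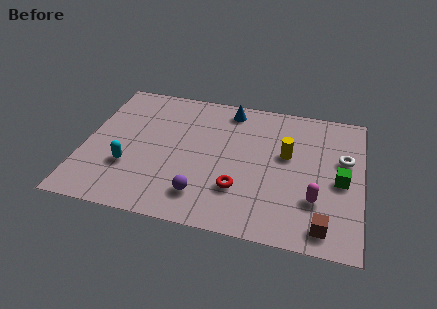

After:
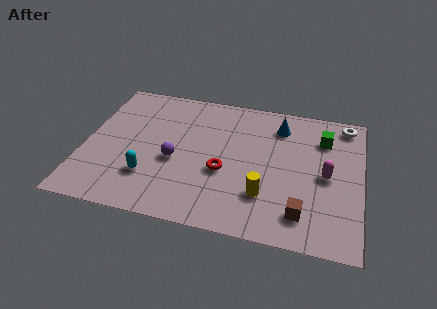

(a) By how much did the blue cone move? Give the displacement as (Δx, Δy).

(2.2, -0.6)

From the two frames, the blue cone sits at roughly (6.0, 7.2) before and (8.2, 6.6) after.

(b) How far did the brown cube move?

1.0

The brown cube was near (10.3, 1.1) before and (9.4, 1.6) after, so it travelled √(0.9² + 0.5²) ≈ 1.0 units.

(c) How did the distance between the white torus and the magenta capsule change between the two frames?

+0.6

They were about 2.8 units apart before and 3.4 after — 0.6 units further apart.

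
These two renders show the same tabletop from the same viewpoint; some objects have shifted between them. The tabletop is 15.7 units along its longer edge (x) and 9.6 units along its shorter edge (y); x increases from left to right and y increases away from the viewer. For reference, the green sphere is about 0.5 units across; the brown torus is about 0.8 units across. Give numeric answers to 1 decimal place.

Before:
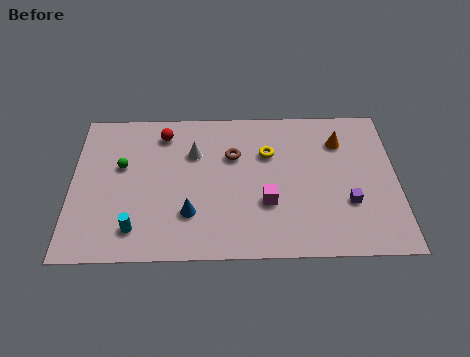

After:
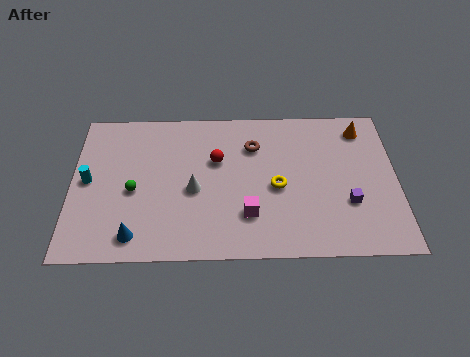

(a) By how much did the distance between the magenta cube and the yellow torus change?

-1.0

They were about 3.2 units apart before and 2.2 after — 1.0 units closer together.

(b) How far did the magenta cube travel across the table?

1.1

From (9.4, 3.3) to (8.5, 2.6), the magenta cube covered √(0.9² + 0.7²) ≈ 1.1 units.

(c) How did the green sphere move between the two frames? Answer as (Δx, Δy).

(0.6, -1.6)

The green sphere was at about (2.4, 5.8) and moved to about (3.0, 4.2).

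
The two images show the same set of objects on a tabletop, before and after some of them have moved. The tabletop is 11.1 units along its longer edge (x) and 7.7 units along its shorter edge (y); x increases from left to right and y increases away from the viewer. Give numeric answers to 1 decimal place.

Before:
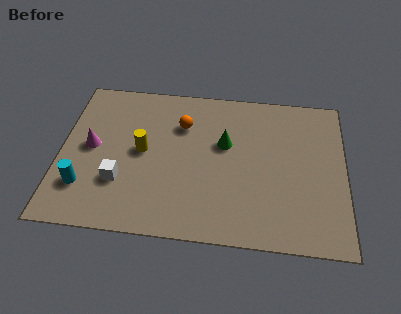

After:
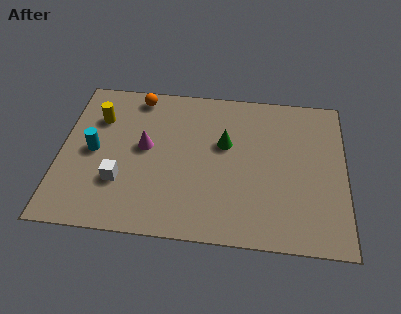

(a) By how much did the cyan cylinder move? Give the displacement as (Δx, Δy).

(0.3, 1.8)

The cyan cylinder was at about (1.0, 2.0) and moved to about (1.3, 3.8).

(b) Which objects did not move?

the white cube and the green cone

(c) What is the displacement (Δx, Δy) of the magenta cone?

(2.1, 0.2)

The magenta cone started near (1.2, 4.0) and ended near (3.3, 4.2).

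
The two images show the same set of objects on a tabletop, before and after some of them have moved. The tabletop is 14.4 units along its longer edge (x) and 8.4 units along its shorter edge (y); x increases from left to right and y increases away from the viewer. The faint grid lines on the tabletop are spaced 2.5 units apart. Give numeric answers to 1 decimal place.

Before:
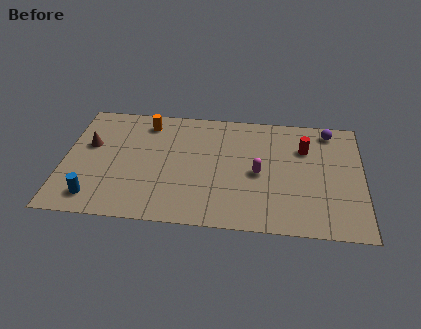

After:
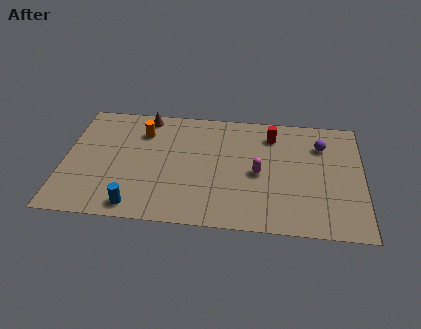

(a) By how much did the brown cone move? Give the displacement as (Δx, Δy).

(2.6, 2.4)

The brown cone started near (1.2, 5.1) and ended near (3.8, 7.5).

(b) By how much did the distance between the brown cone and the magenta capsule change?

-1.6

They were about 8.3 units apart before and 6.7 after — 1.6 units closer together.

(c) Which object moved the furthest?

the brown cone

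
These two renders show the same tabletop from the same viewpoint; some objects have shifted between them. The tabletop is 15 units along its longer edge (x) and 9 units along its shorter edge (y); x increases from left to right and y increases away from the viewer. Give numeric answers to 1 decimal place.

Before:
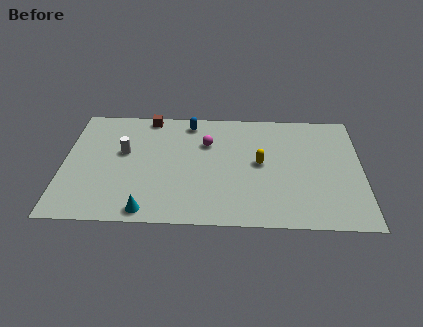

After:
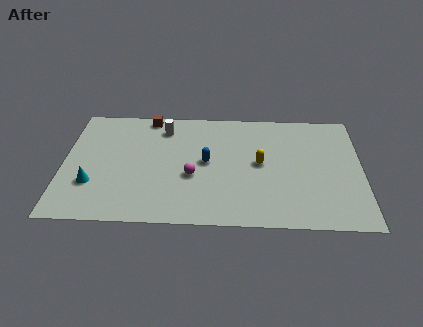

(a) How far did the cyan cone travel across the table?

3.4

From (4.3, 0.9) to (1.5, 2.8), the cyan cone covered √(2.8² + 1.9²) ≈ 3.4 units.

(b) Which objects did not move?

the yellow capsule and the brown cube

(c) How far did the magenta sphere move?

2.7

The magenta sphere moved from about (7.2, 6.2) to (6.5, 3.6), a distance of √(0.7² + 2.6²) ≈ 2.7.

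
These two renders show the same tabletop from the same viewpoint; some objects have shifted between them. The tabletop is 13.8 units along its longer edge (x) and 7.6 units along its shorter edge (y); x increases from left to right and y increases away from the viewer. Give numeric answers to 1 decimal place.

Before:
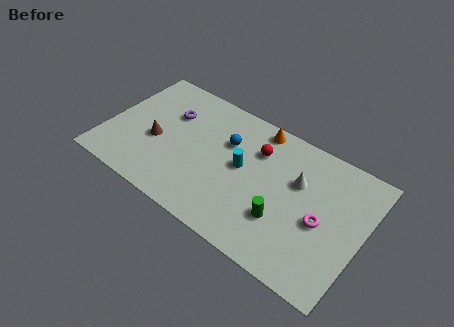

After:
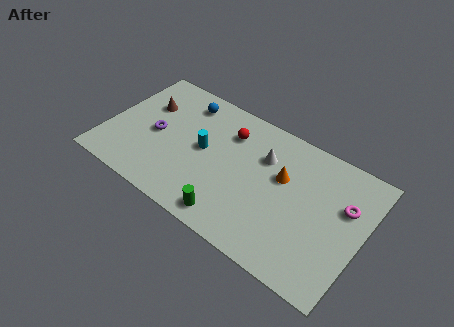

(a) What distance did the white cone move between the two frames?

1.9

The white cone moved from about (10.2, 4.9) to (8.3, 5.3), a distance of √(1.9² + 0.4²) ≈ 1.9.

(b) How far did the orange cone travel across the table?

2.7

The orange cone moved from about (7.7, 6.8) to (9.4, 4.7), a distance of √(1.7² + 2.1²) ≈ 2.7.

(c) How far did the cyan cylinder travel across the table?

2.1

The cyan cylinder moved from about (7.3, 4.1) to (5.2, 4.0), a distance of √(2.1² + 0.1²) ≈ 2.1.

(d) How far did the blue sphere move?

2.9

From (6.3, 5.1) to (3.7, 6.3), the blue sphere covered √(2.6² + 1.2²) ≈ 2.9 units.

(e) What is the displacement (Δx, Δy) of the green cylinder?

(-2.5, -1.4)

The green cylinder was at about (9.8, 2.4) and moved to about (7.3, 1.0).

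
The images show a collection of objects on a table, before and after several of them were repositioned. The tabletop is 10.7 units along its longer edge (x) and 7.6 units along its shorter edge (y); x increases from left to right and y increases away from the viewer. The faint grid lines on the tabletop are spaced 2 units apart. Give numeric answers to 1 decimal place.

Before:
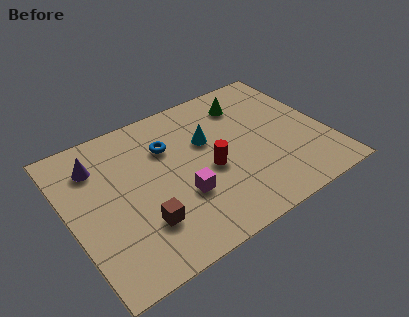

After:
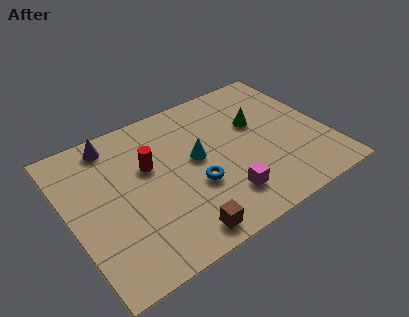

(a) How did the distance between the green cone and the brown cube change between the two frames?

-0.9

The distance was about 6.4 in the first image and 5.5 in the second, so they moved 0.9 units closer together.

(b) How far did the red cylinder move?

2.7

The red cylinder was near (5.7, 3.3) before and (3.4, 4.7) after, so it travelled √(2.3² + 1.4²) ≈ 2.7 units.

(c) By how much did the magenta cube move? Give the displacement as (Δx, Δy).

(1.6, -0.9)

From the two frames, the magenta cube sits at roughly (4.4, 2.6) before and (6.0, 1.7) after.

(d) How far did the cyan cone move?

0.9

From (5.9, 4.8) to (5.3, 4.1), the cyan cone covered √(0.6² + 0.7²) ≈ 0.9 units.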